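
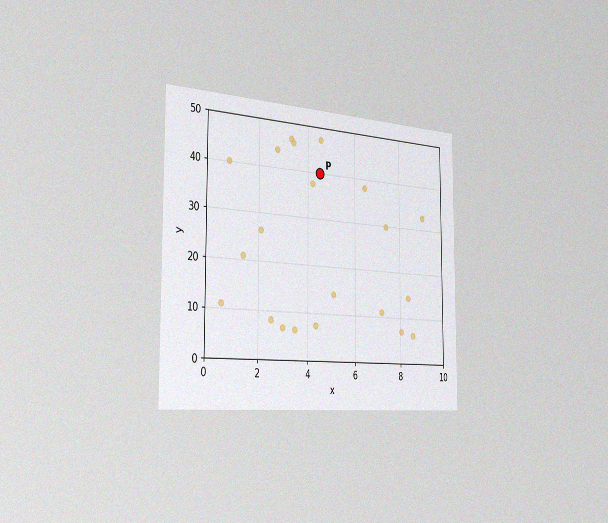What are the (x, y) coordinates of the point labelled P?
(4.5, 40)

The chart is viewed slightly from the left, with some photo noise. Following the gridlines from P to each axis, P sits at (4.5, 40).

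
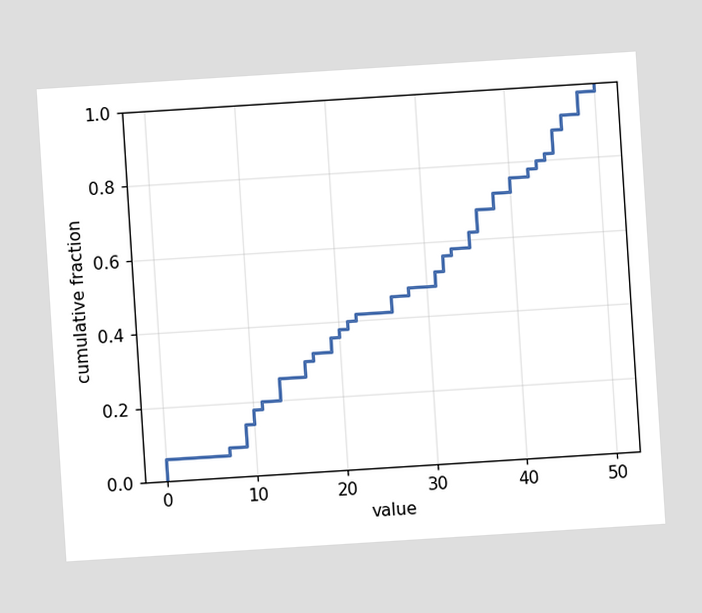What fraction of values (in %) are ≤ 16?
The chart is tilted about 4° counter-clockwise. At x=16 the ECDF step is at 30%.

30%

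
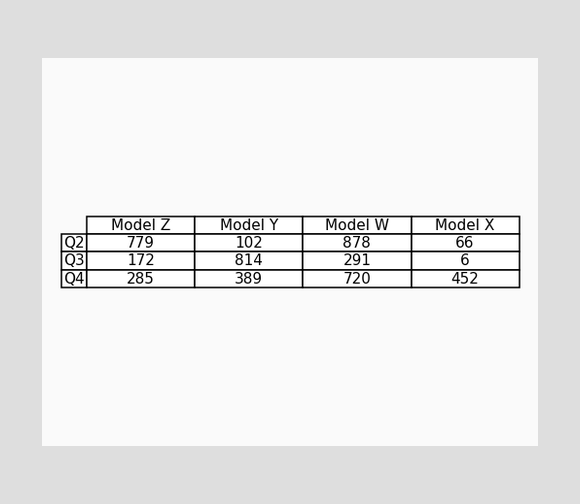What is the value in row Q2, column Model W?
The (Q2, Model W) cell reads 878.

878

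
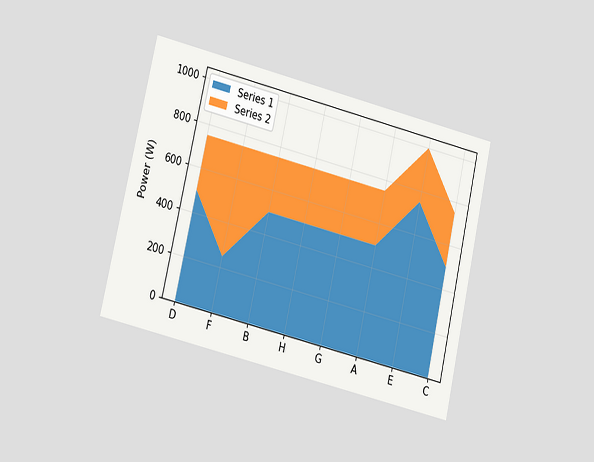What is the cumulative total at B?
The chart is tilted about 13° clockwise and viewed at a slight angle. The stacked total at B reaches 750W.

750W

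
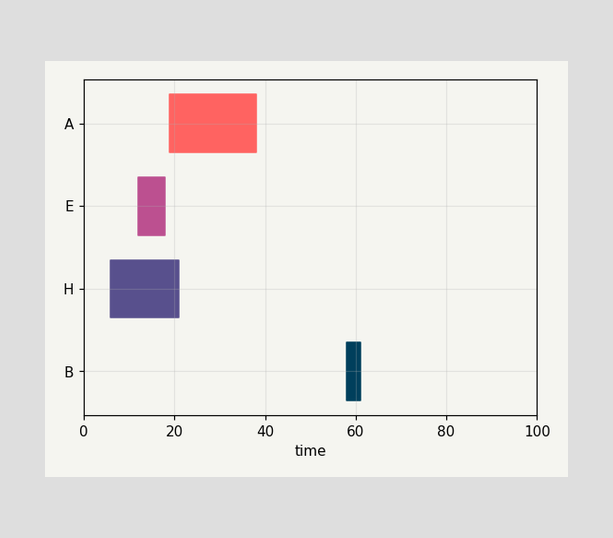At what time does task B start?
58

The B bar begins at t=58.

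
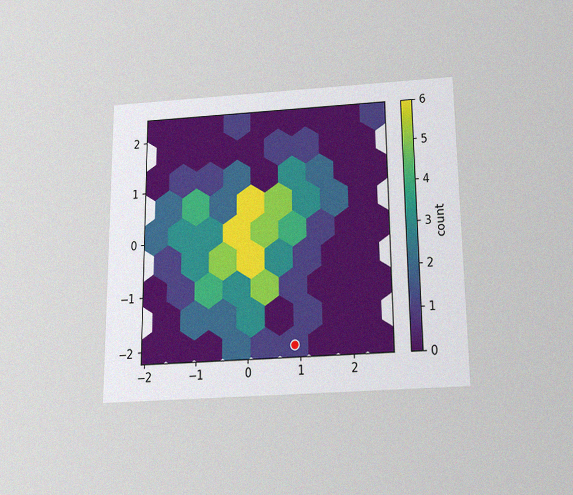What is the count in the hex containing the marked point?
1

The chart is viewed slightly from below, with some photo noise. The marked hex reads 1 on the colorbar.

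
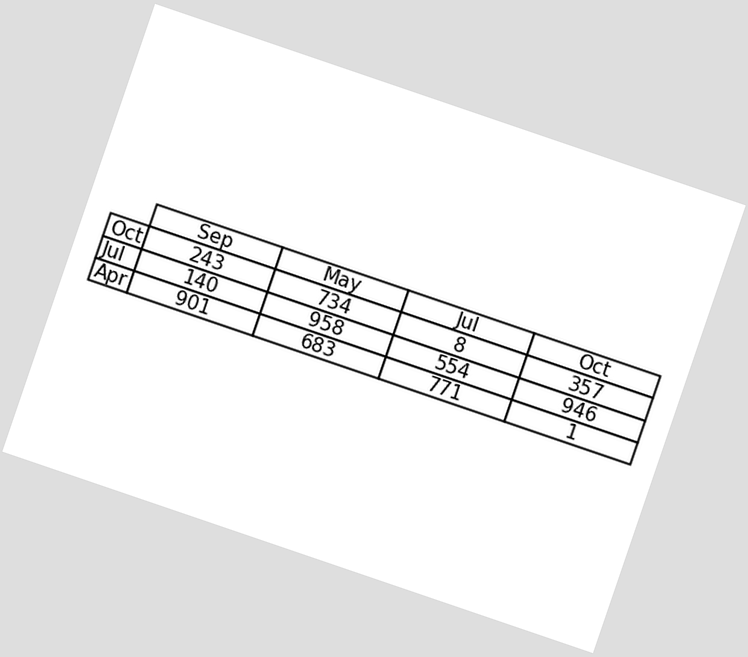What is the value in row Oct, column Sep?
243

The chart is tilted about 19° clockwise. The (Oct, Sep) cell reads 243.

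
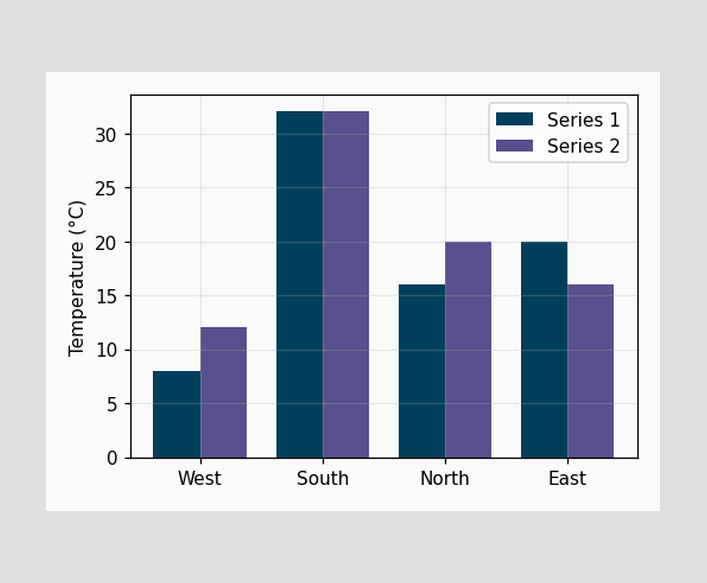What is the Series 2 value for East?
16°C

The Series 2 bar at East reaches 16°C on the y-axis.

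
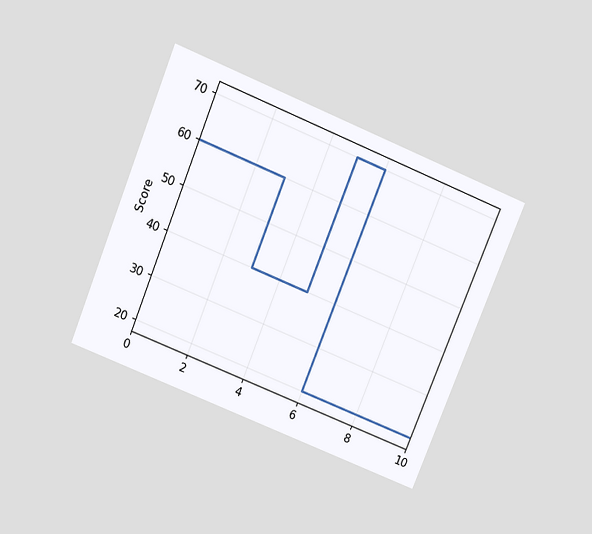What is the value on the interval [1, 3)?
60

The chart is tilted about 22° clockwise and viewed slightly from above. On [1, 3) the step sits at 60.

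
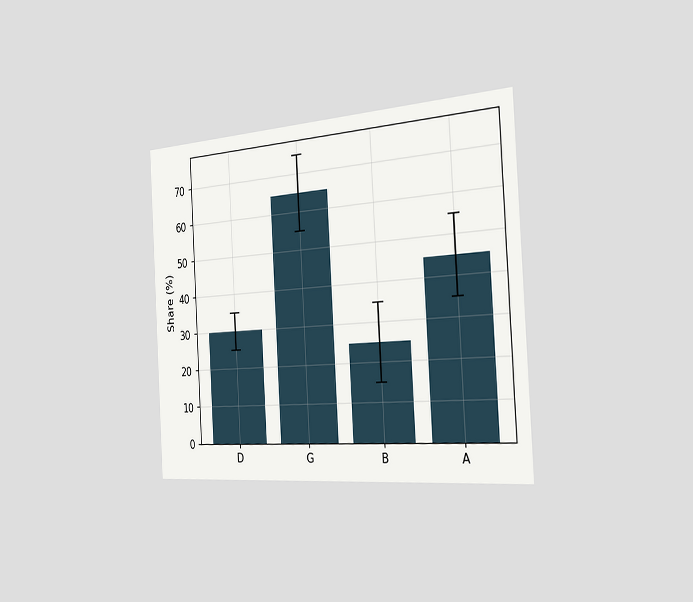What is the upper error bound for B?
35%

The chart is tilted about 3° counter-clockwise and viewed slightly from the right. The B bar's upper whisker reaches 35%.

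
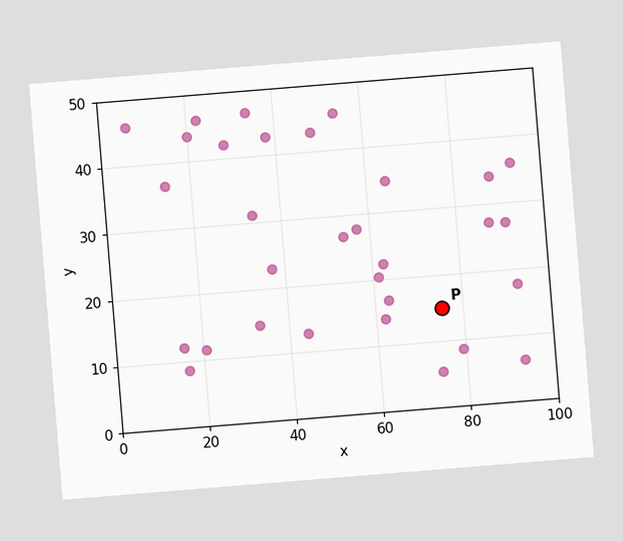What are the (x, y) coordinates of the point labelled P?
The chart is tilted about 5° counter-clockwise. Following the gridlines from P to each axis, P sits at (75, 15).

(75, 15)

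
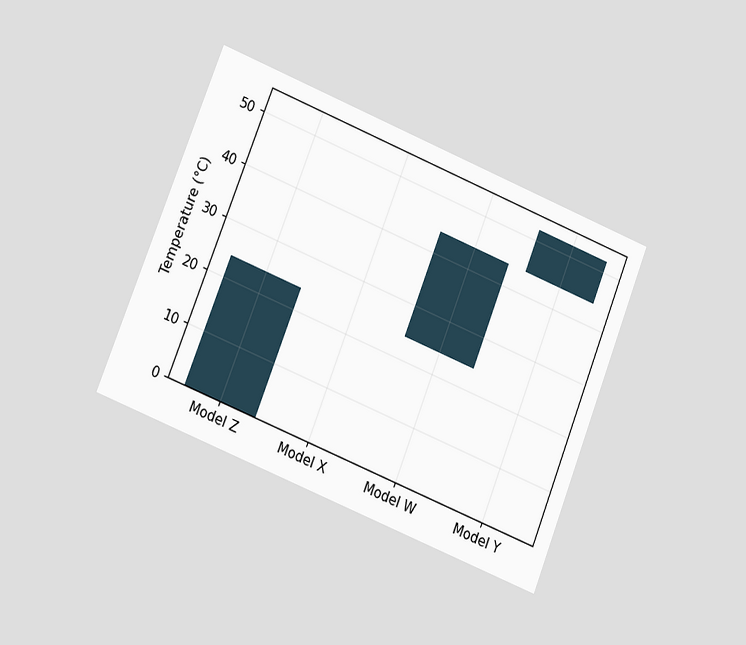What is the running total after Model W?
The chart is tilted about 22° clockwise and viewed at a slight angle. After Model W the running total reaches 44°C.

44°C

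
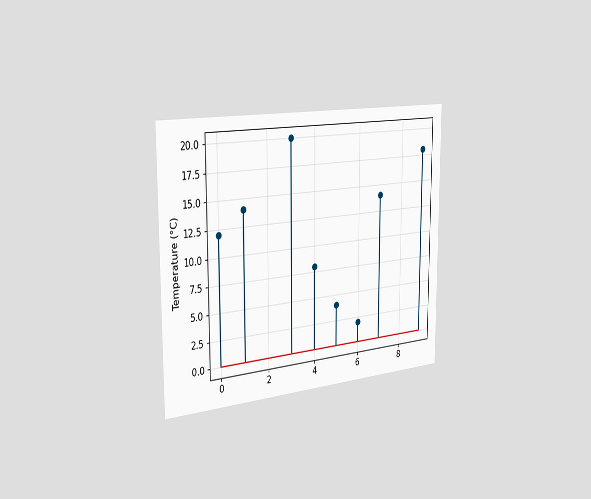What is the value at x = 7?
The chart is viewed slightly from the left. The stem at x=7 reaches 14°C.

14°C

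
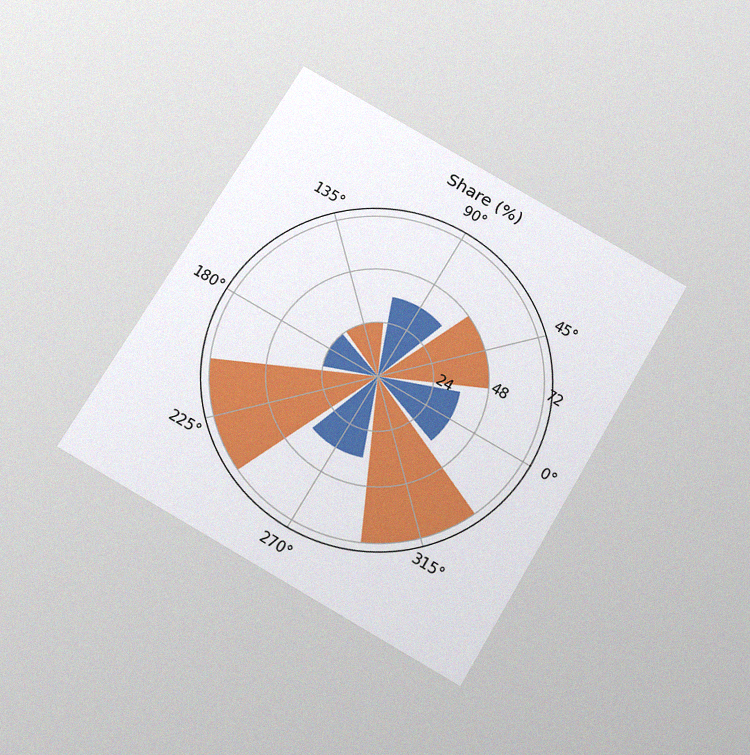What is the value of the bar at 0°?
The chart is tilted about 30° clockwise and viewed slightly from below, with some photo noise. The bar at 0° reaches 36% on the radial axis.

36%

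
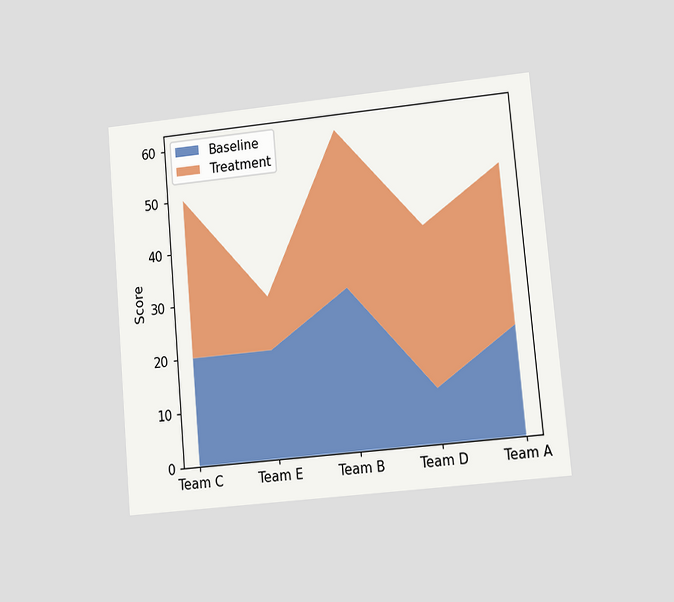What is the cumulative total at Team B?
The chart is tilted about 5° counter-clockwise and viewed at a slight angle. The stacked total at Team B reaches 60.

60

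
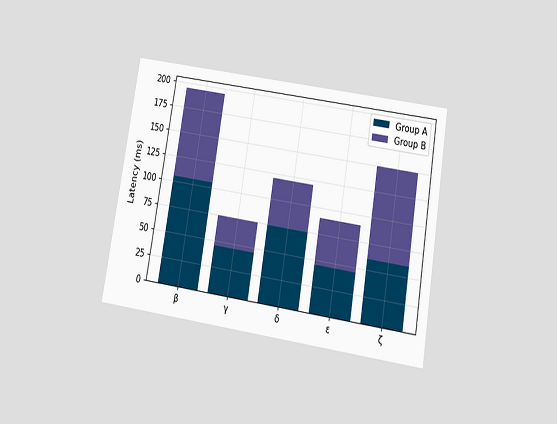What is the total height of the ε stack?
90ms

The chart is tilted about 9° clockwise and viewed slightly from below. The ε stack's top reaches 90ms on the y-axis.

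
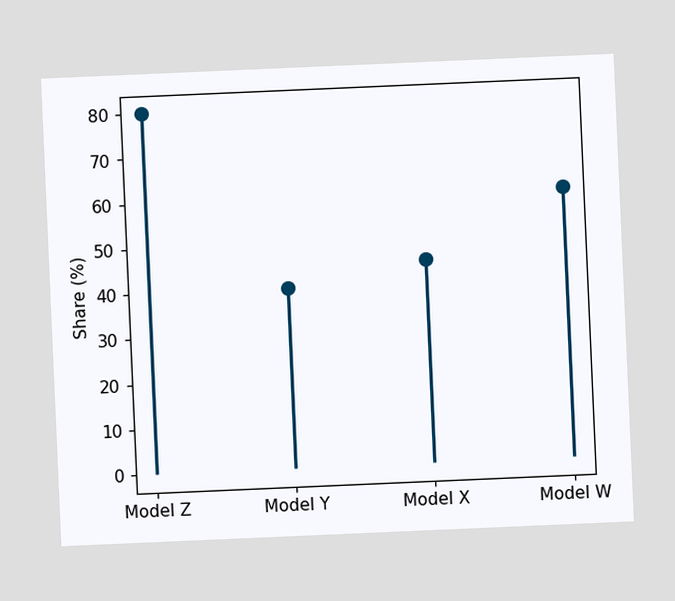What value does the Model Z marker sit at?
80%

The chart is tilted about 2° counter-clockwise. The Model Z marker sits at 80%.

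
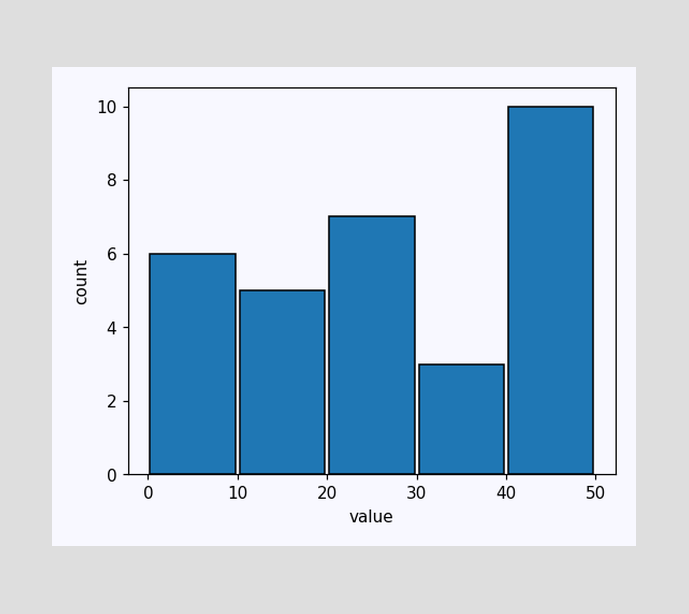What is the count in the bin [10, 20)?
The [10, 20) bin has height 5.

5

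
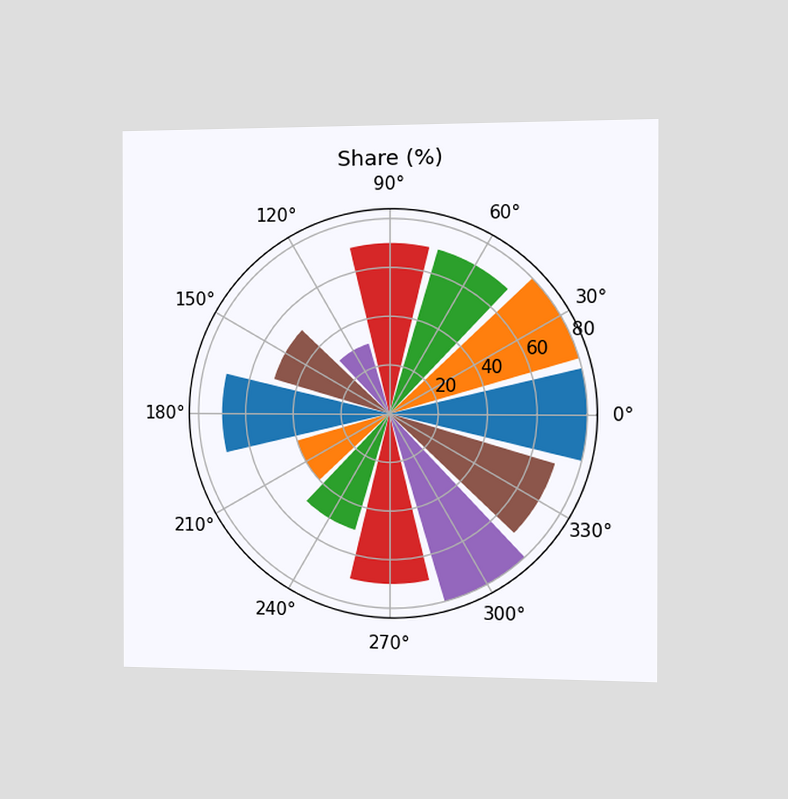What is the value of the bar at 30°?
The chart is viewed slightly from the right. The bar at 30° reaches 80% on the radial axis.

80%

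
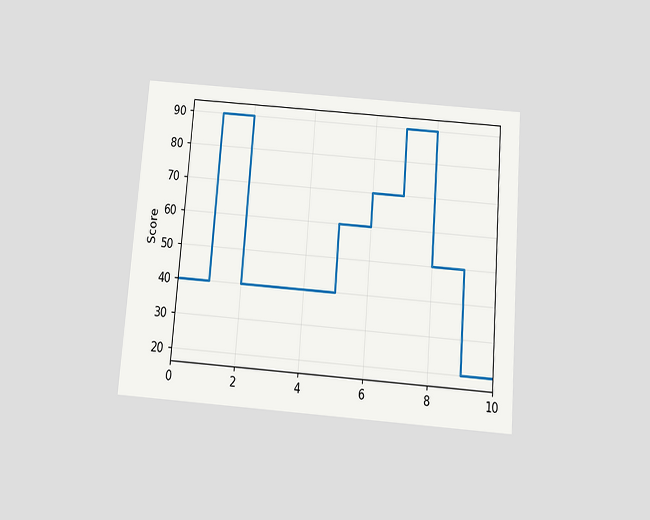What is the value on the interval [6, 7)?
The chart is tilted about 5° clockwise and viewed slightly from below. On [6, 7) the step sits at 70.

70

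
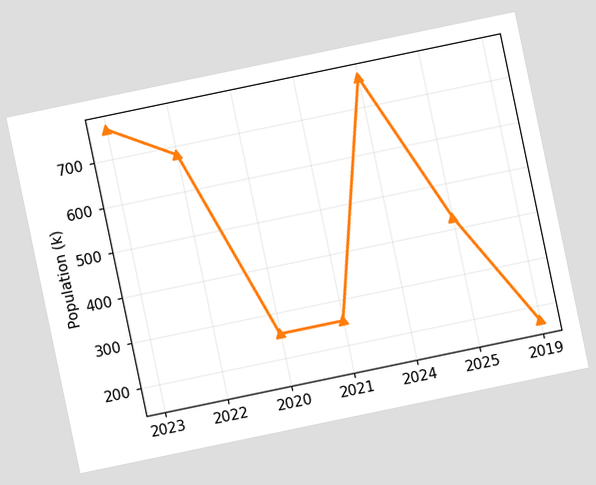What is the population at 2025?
425k

The chart is tilted about 12° counter-clockwise. At 2025, the line is at 425k.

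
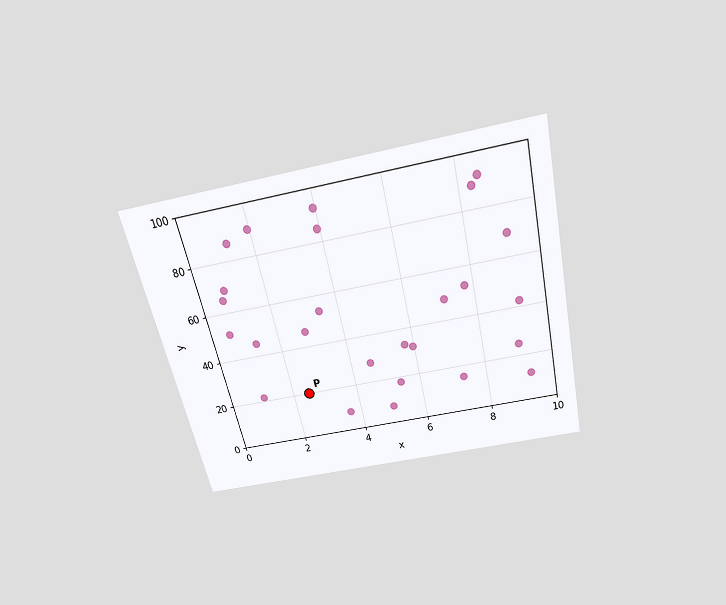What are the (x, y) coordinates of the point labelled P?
The chart is tilted about 13° counter-clockwise and viewed slightly from above. Following the gridlines from P to each axis, P sits at (2.5, 20).

(2.5, 20)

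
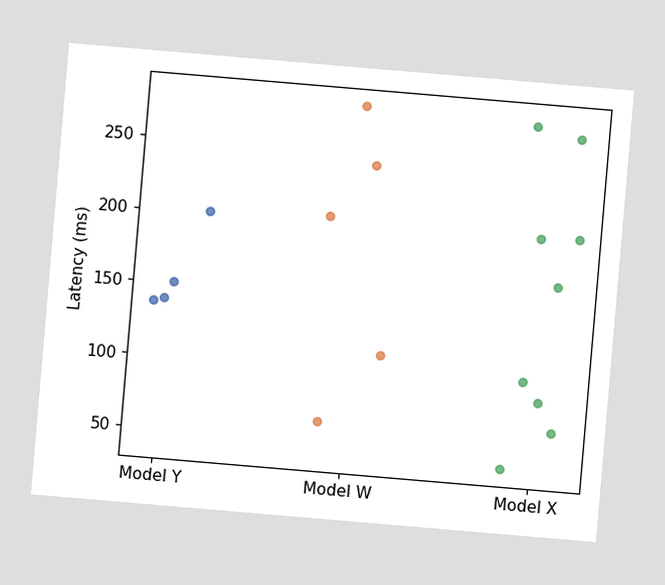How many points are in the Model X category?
The chart is tilted about 5° clockwise. Counting the markers in the Model X column gives 9.

9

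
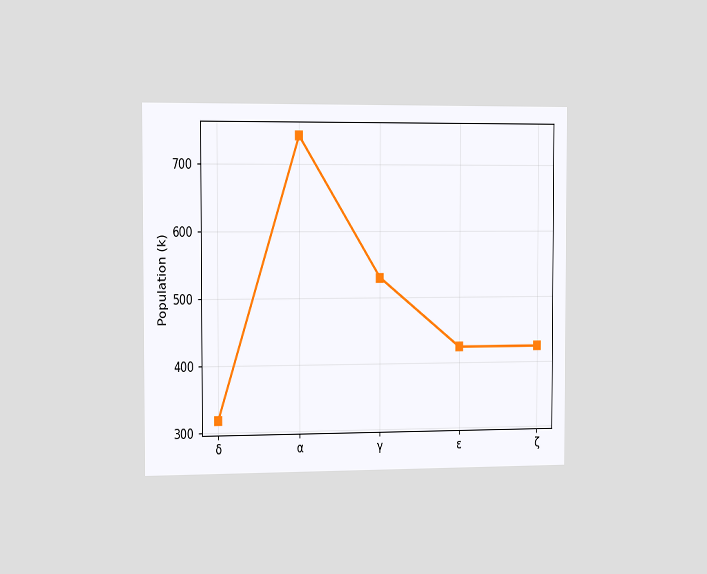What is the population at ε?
424k

The chart is viewed slightly from the left. At ε, the line is at 424k.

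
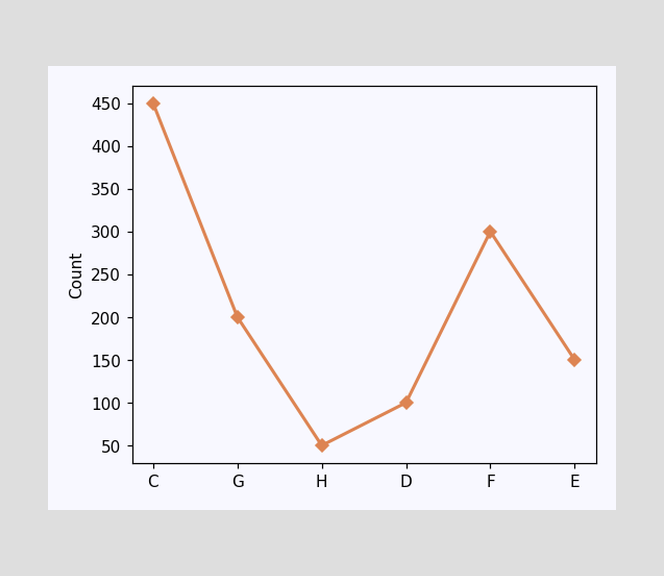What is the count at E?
At E, the line is at 150.

150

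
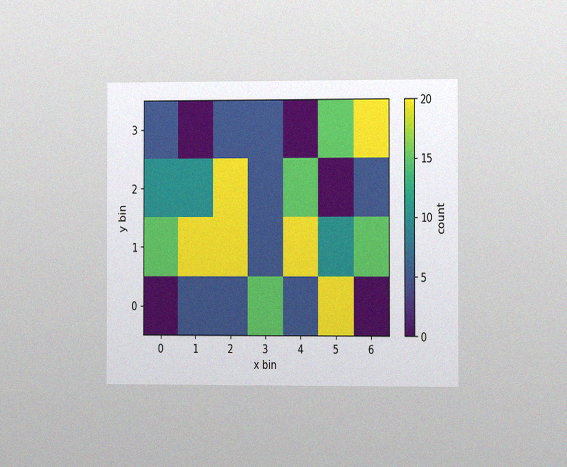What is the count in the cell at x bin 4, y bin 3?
The chart is viewed slightly from the right, with some photo noise. Matching the cell (4, 3) against the colorbar gives 0.

0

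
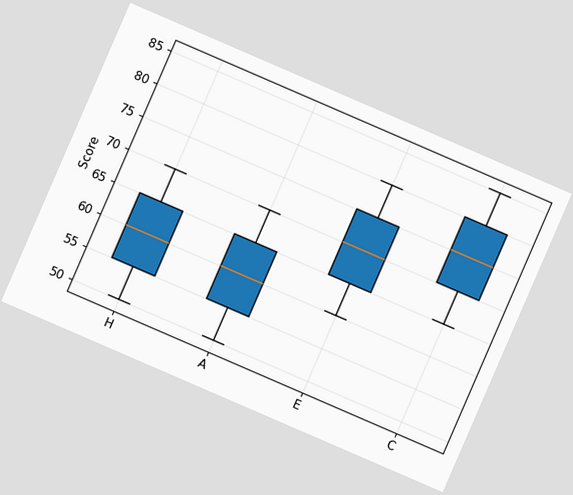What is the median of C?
The chart is tilted about 23° clockwise. The median line in the C box sits at 75.

75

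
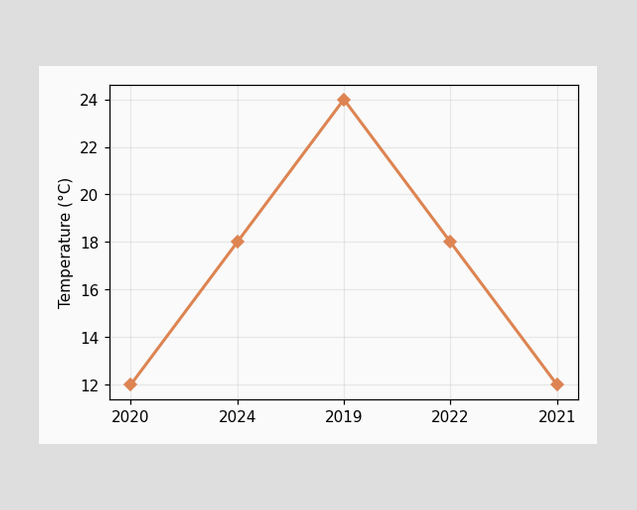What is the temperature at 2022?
18°C

At 2022, the line is at 18°C.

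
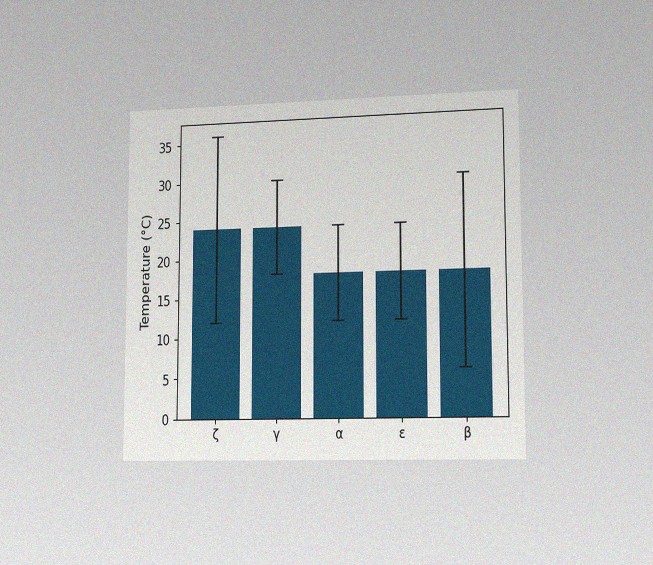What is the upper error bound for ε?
24°C

The chart is viewed slightly from the right, with some photo noise. The ε bar's upper whisker reaches 24°C.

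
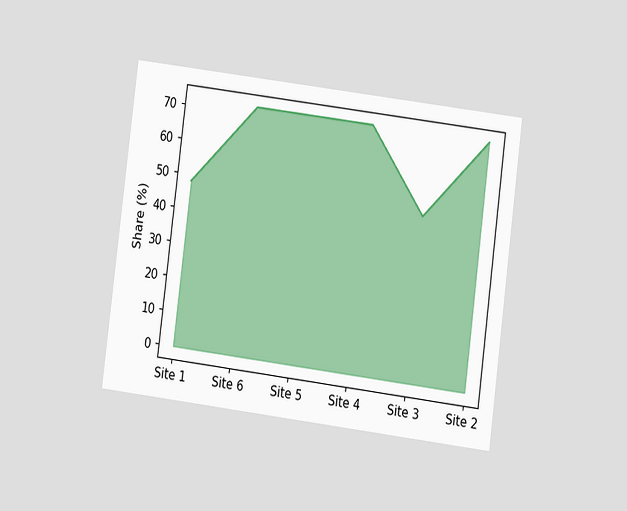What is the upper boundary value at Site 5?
The chart is tilted about 7° clockwise and viewed at a slight angle. At Site 5 the upper boundary is at 72%.

72%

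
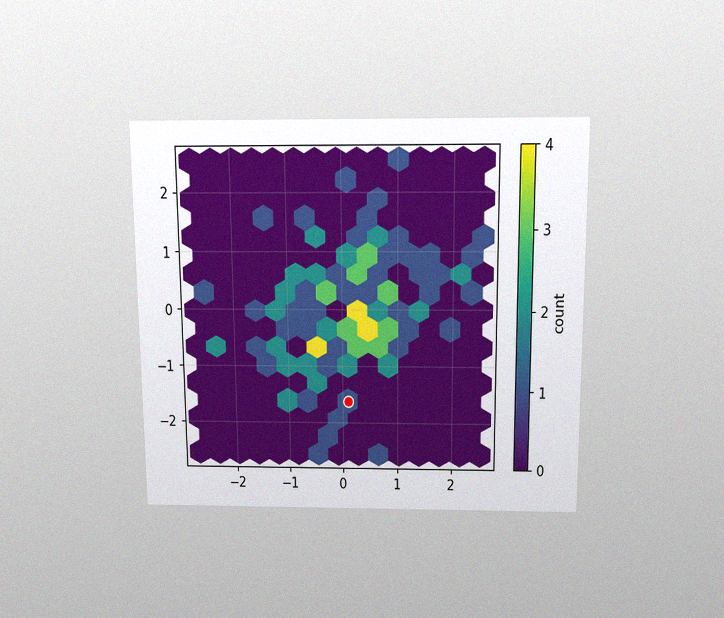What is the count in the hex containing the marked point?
1

The chart is viewed slightly from above, with some photo noise. The marked hex reads 1 on the colorbar.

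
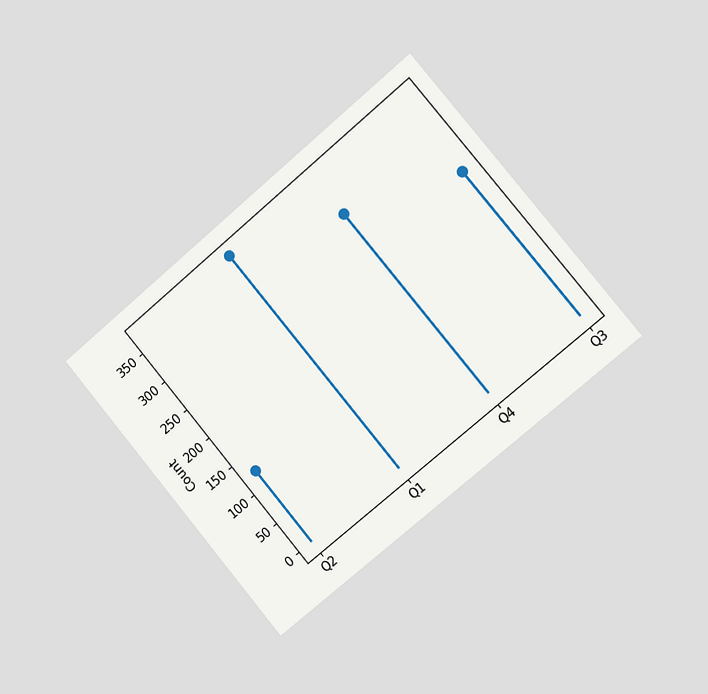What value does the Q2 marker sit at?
124

The chart is tilted about 40° counter-clockwise and viewed slightly from the right. The Q2 marker sits at 124.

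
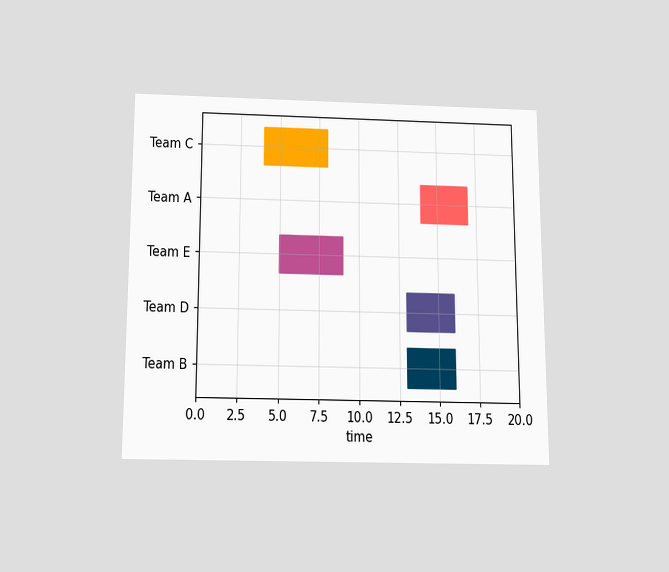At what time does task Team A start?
14

The chart is viewed slightly from below. The Team A bar begins at t=14.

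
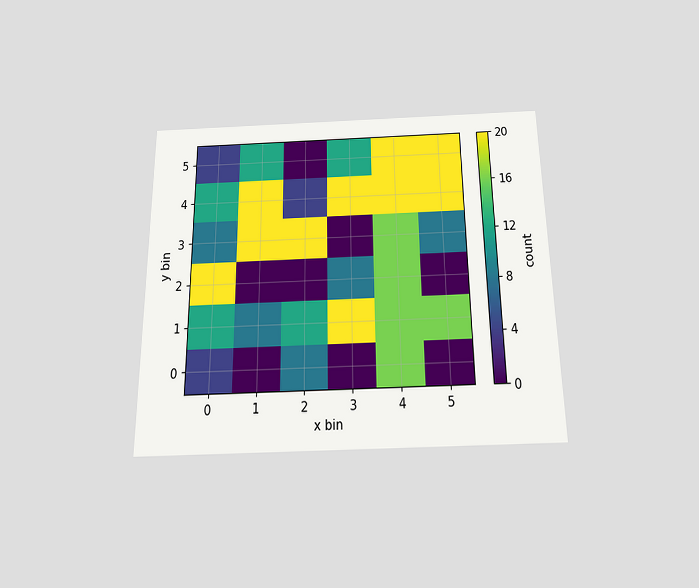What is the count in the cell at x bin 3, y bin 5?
The chart is viewed slightly from below. Matching the cell (3, 5) against the colorbar gives 12.

12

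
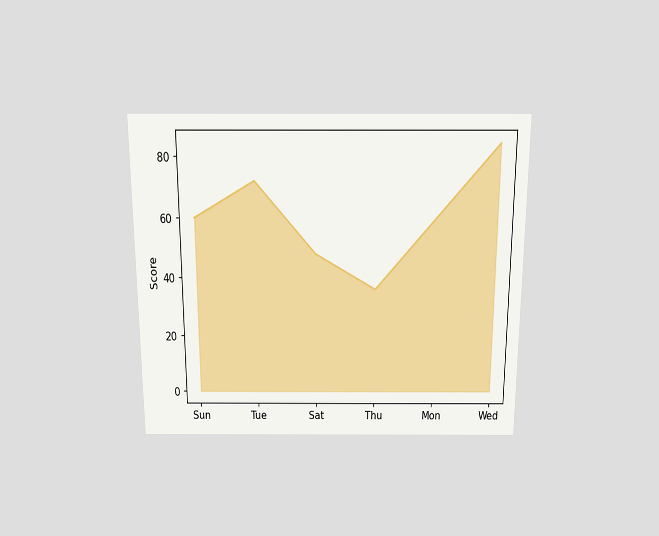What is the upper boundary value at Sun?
60

The chart is viewed slightly from above. At Sun the upper boundary is at 60.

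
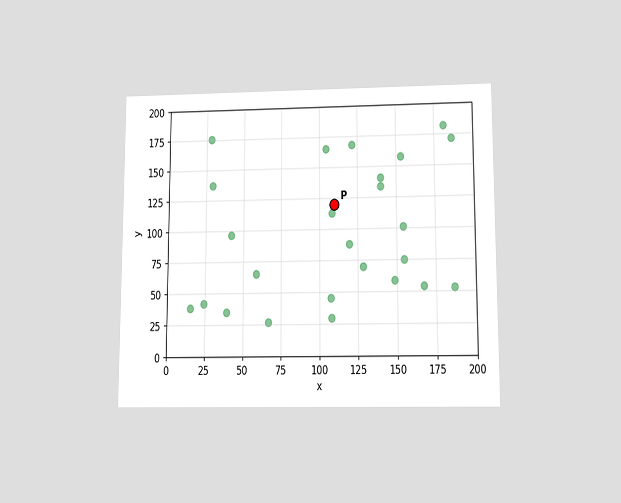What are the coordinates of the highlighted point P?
(110, 120)

The chart is viewed slightly from below. Following the gridlines from P to each axis, P sits at (110, 120).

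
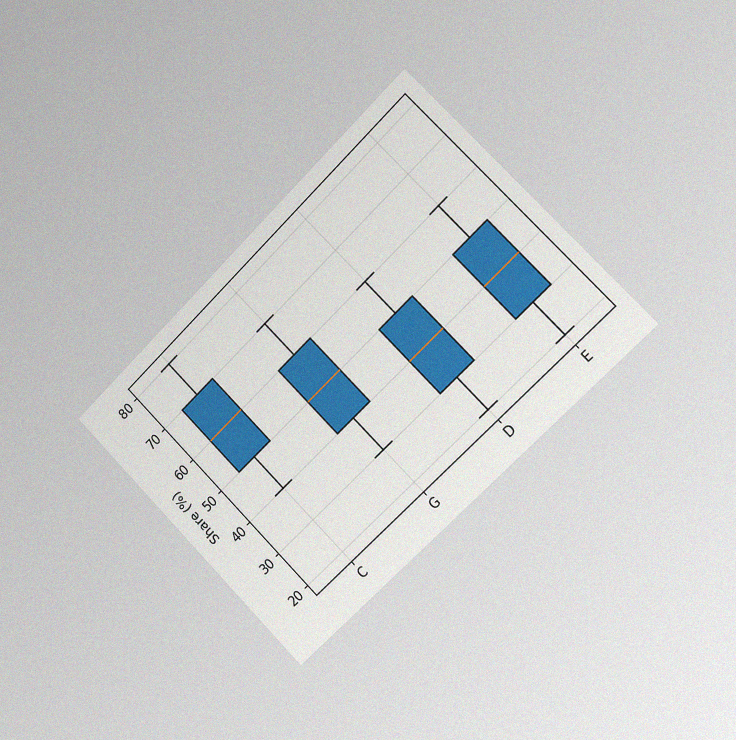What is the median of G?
The chart is tilted about 45° counter-clockwise and viewed slightly from the right, with some photo noise. The median line in the G box sits at 50%.

50%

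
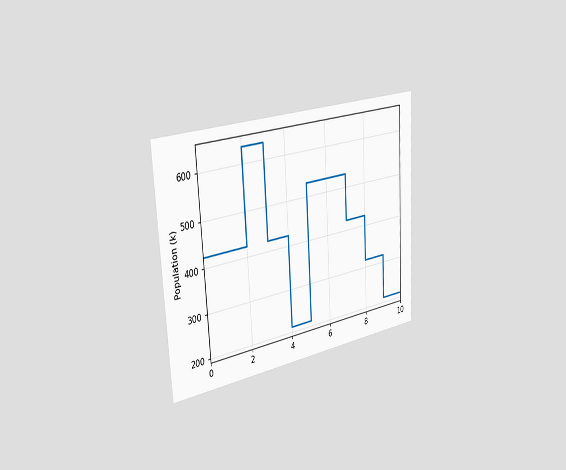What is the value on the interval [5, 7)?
The chart is tilted about 3° counter-clockwise and viewed slightly from the left. On [5, 7) the step sits at 530k.

530k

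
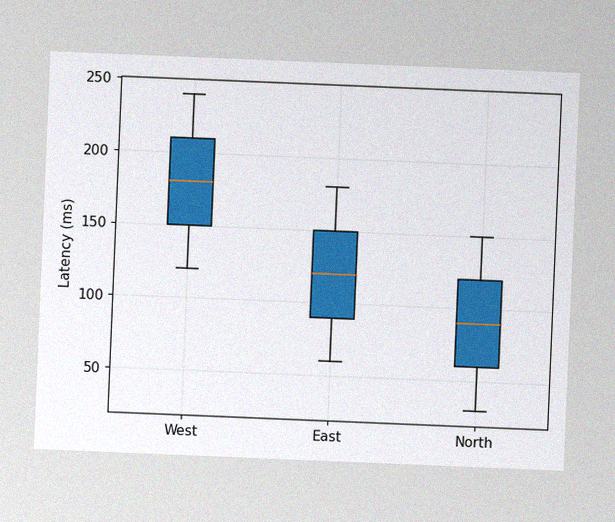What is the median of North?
The chart is tilted about 2° clockwise, with some photo noise. The median line in the North box sits at 90ms.

90ms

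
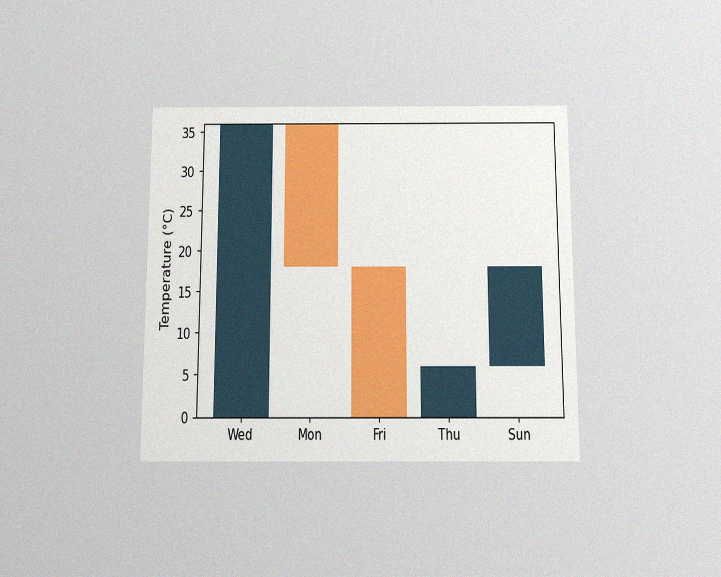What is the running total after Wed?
36°C

The chart is viewed slightly from below, with some photo noise. After Wed the running total reaches 36°C.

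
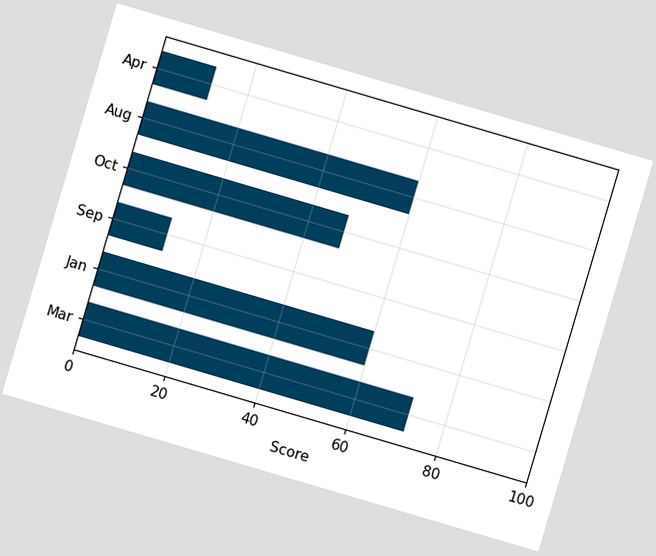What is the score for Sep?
12

The chart is tilted about 16° clockwise. Reading along the chart's x-axis, the Sep bar reaches 12.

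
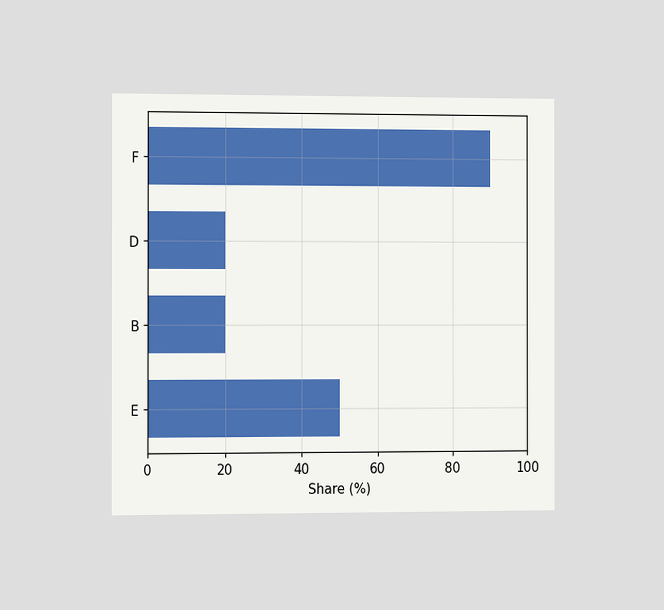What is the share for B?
The chart is viewed slightly from the left. Reading along the chart's x-axis, the B bar reaches 20%.

20%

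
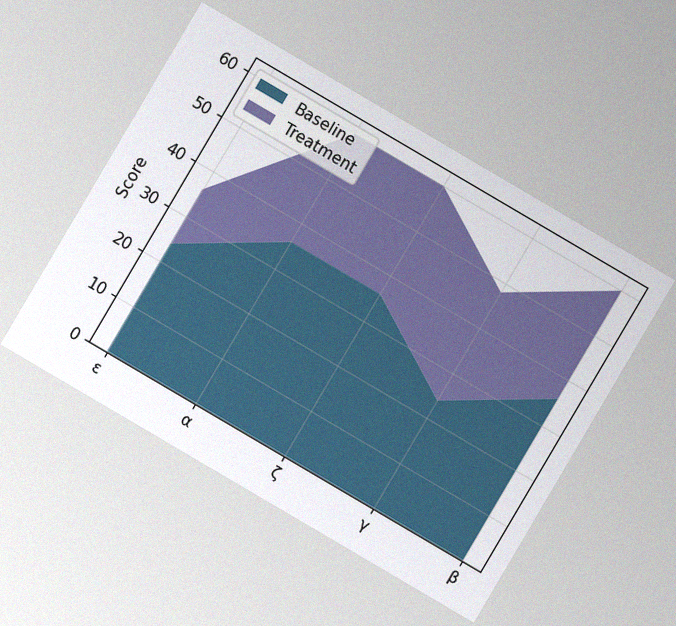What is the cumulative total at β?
The chart is tilted about 30° clockwise, with some photo noise. The stacked total at β reaches 60.

60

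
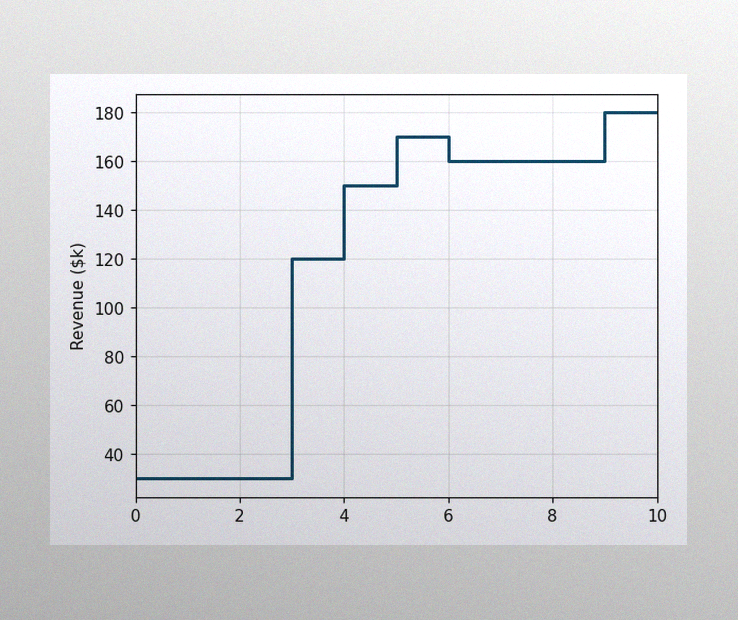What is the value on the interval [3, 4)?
The image has some photo noise and uneven lighting. On [3, 4) the step sits at $120k.

$120k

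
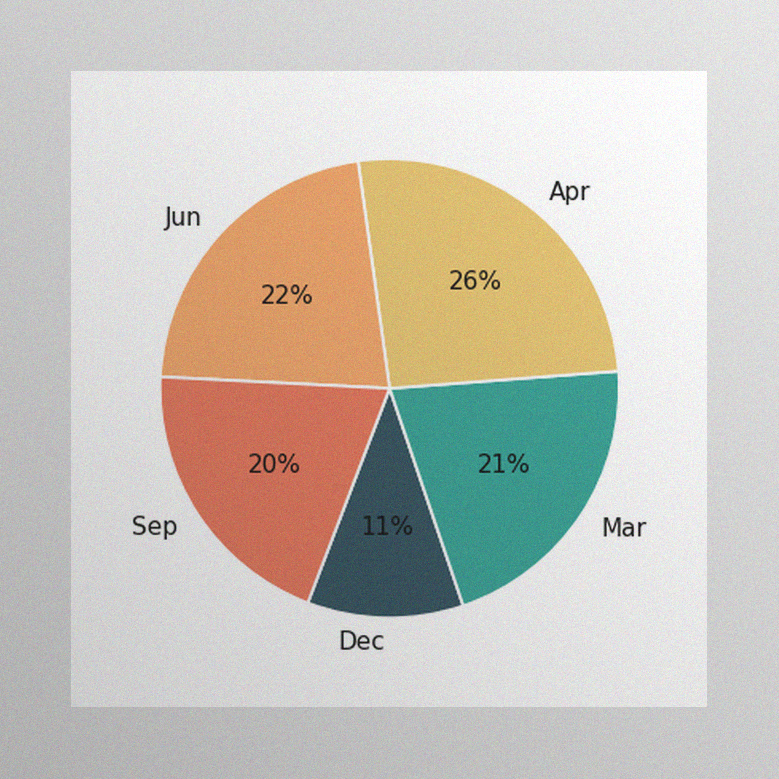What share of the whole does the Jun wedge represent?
22%

The image has some photo noise and uneven lighting. The Jun slice takes up 22% of the pie.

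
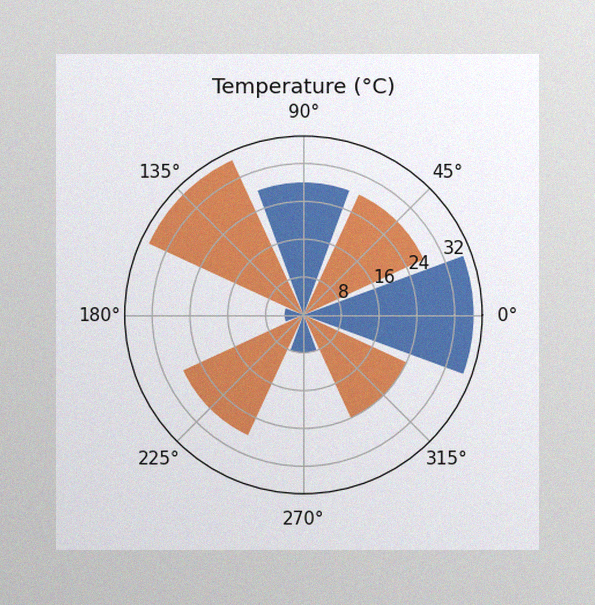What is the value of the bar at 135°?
The image has some photo noise and uneven lighting. The bar at 135° reaches 36°C on the radial axis.

36°C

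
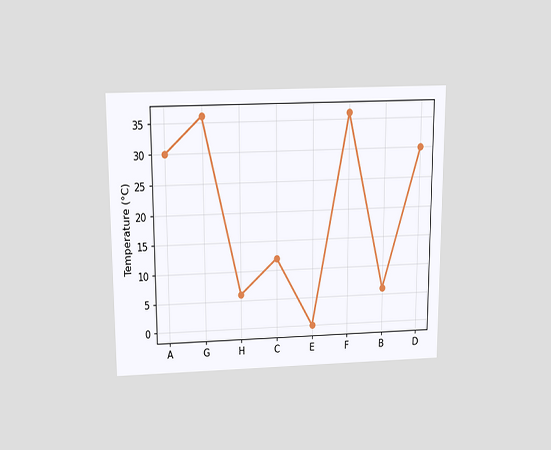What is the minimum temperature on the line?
The chart is viewed slightly from above. The lowest point is at E, and reading across to the y-axis gives 0°C.

0°C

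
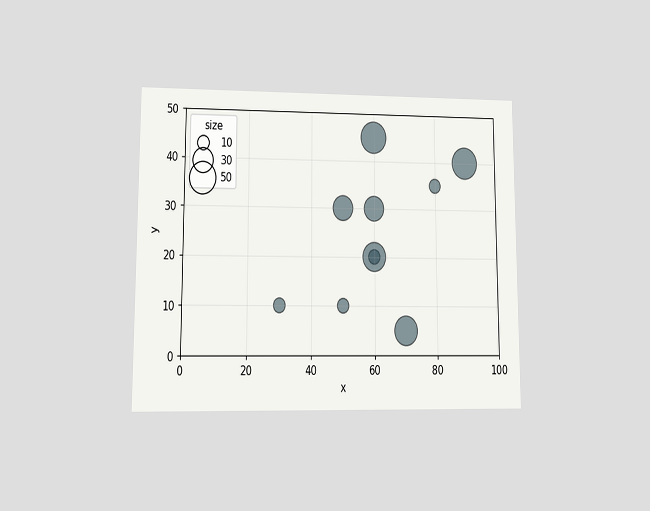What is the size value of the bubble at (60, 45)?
50

The chart is viewed at a slight angle. Matching the bubble at (60, 45) against the size legend gives 50.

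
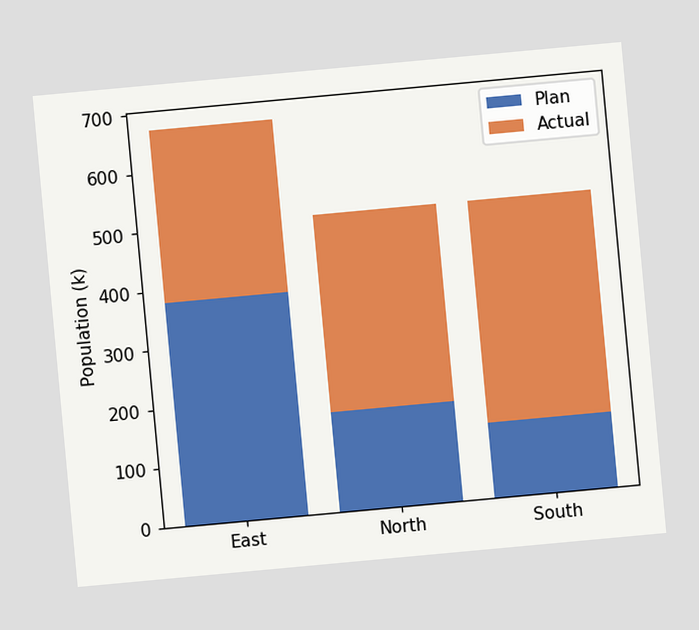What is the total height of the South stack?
504k

The chart is tilted about 5° counter-clockwise. The South stack's top reaches 504k on the y-axis.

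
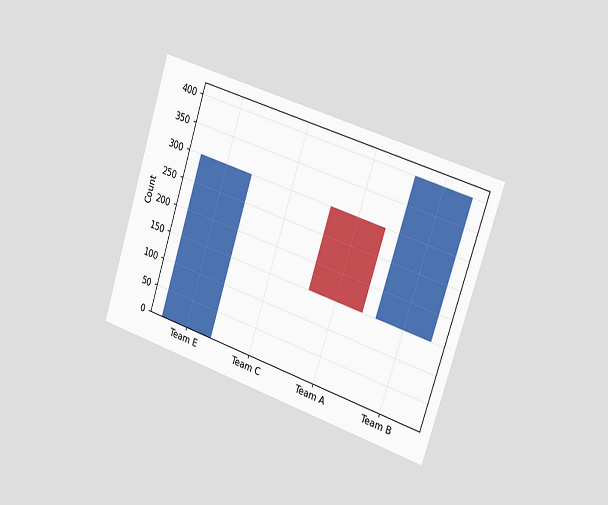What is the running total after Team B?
The chart is tilted about 18° clockwise and viewed slightly from the right. After Team B the running total reaches 400.

400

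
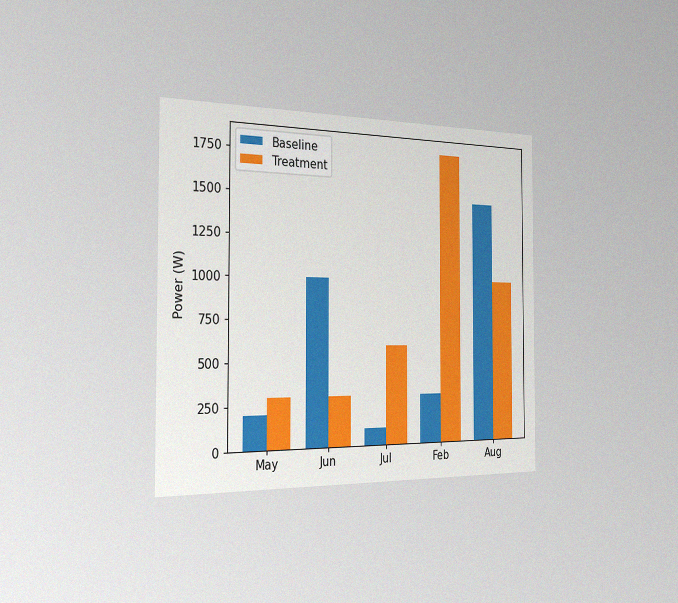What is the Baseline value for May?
The chart is viewed slightly from the left, with some photo noise. The Baseline bar at May reaches 200W on the y-axis.

200W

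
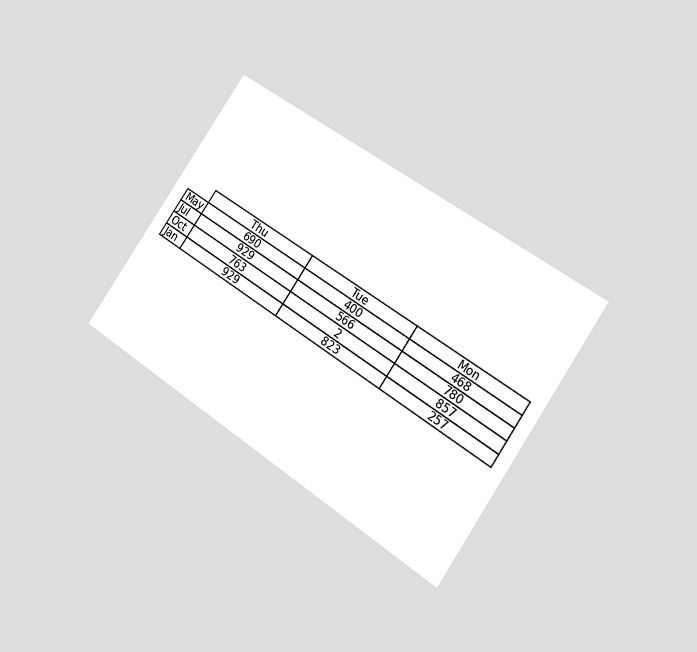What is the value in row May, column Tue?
The chart is tilted about 34° clockwise and viewed at a slight angle. The (May, Tue) cell reads 400.

400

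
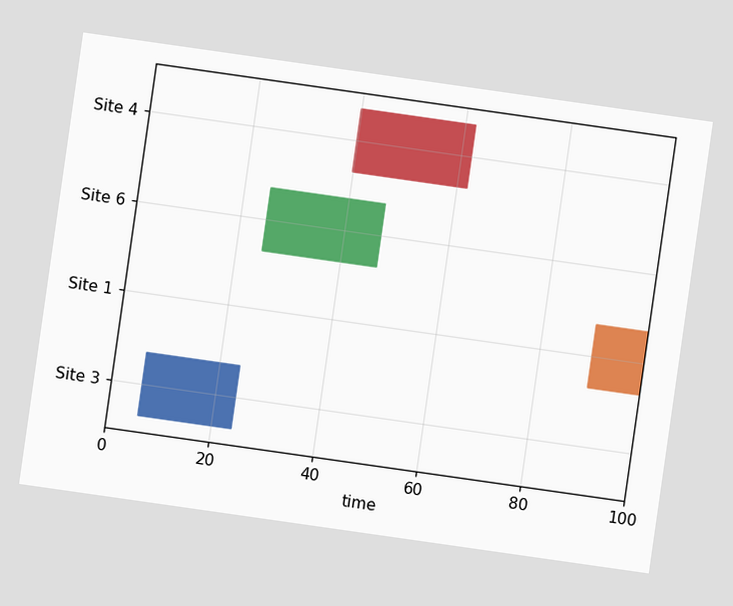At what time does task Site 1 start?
90

The chart is tilted about 8° clockwise. The Site 1 bar begins at t=90.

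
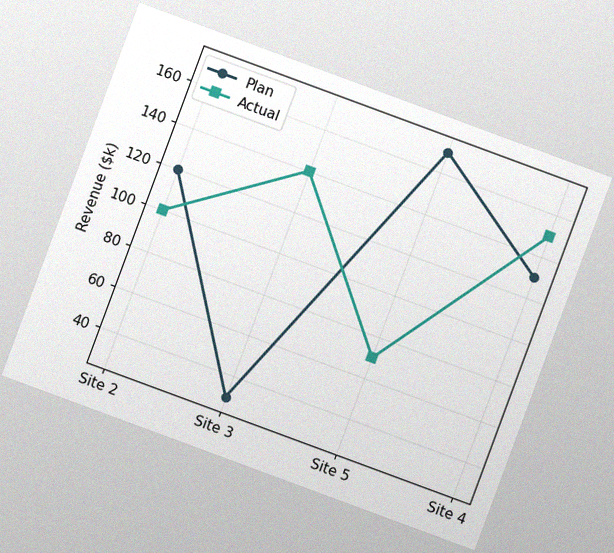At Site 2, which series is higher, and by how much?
Plan, by $20k

The chart is tilted about 20° clockwise, with some photo noise. At Site 2, Plan sits above the other line by $20k.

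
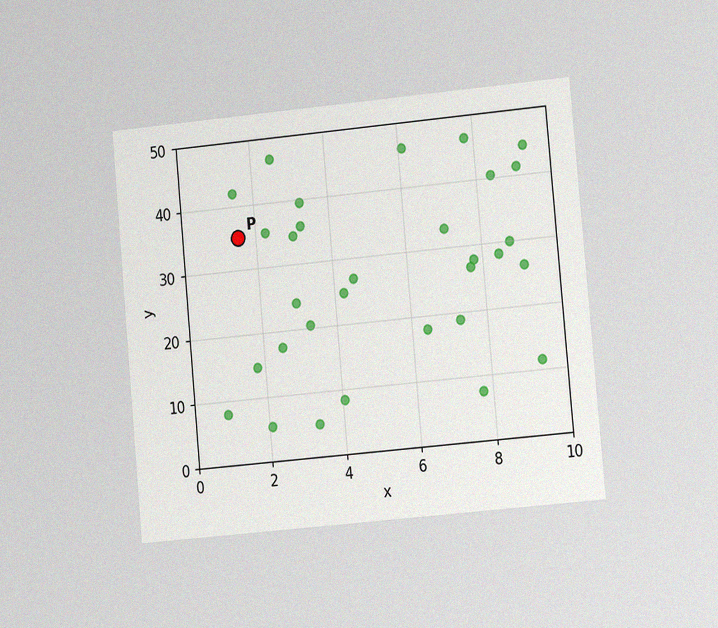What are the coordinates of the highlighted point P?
(1.5, 35)

The chart is tilted about 5° counter-clockwise and viewed at a slight angle, with some photo noise. Following the gridlines from P to each axis, P sits at (1.5, 35).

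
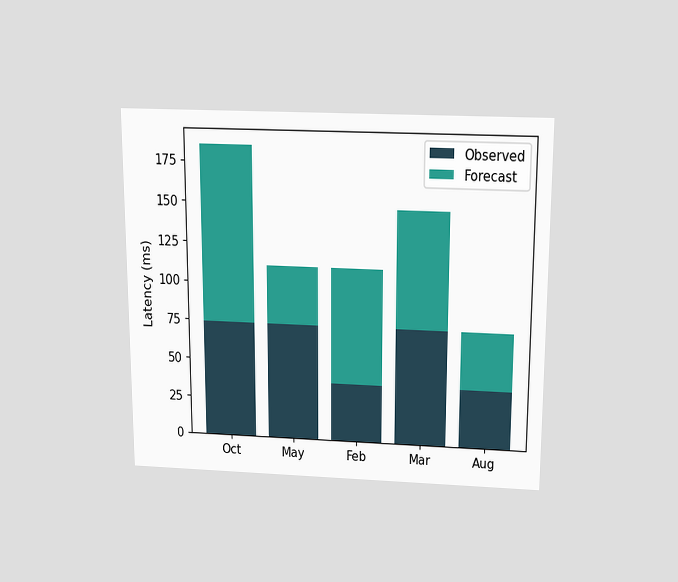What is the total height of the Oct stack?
The chart is viewed slightly from above. The Oct stack's top reaches 185ms on the y-axis.

185ms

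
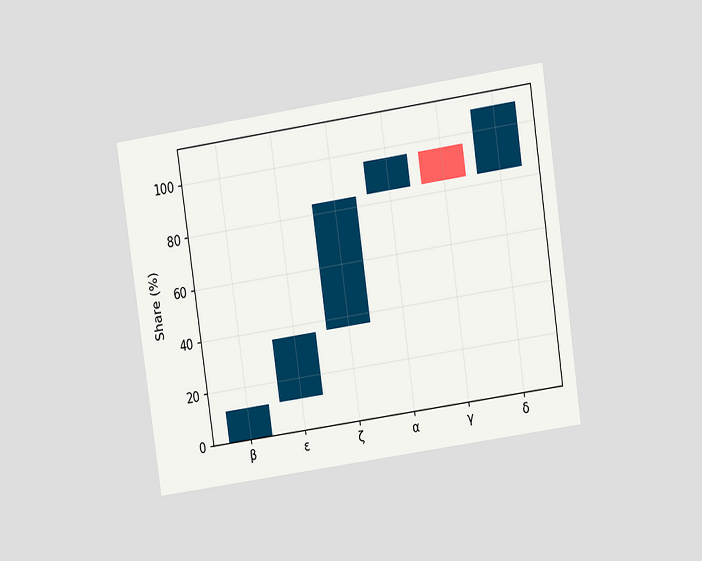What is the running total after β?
12%

The chart is tilted about 8° counter-clockwise and viewed at a slight angle. After β the running total reaches 12%.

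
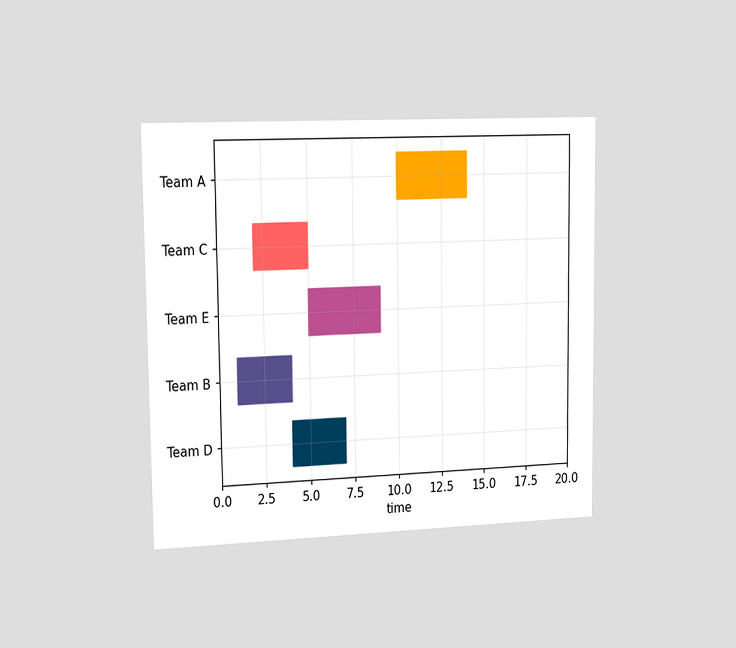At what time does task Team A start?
10

The chart is viewed slightly from the left. The Team A bar begins at t=10.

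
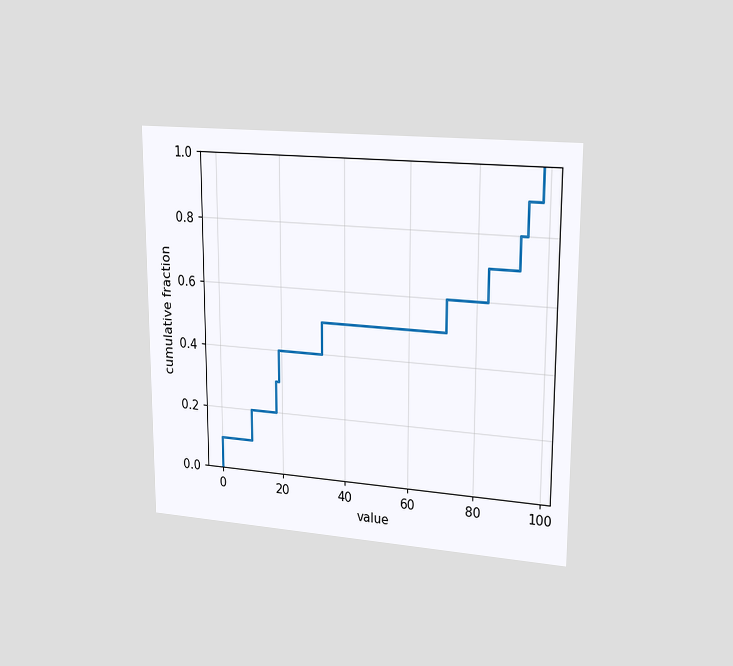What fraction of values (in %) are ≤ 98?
100%

The chart is viewed slightly from the right. At x=98 the ECDF step is at 100%.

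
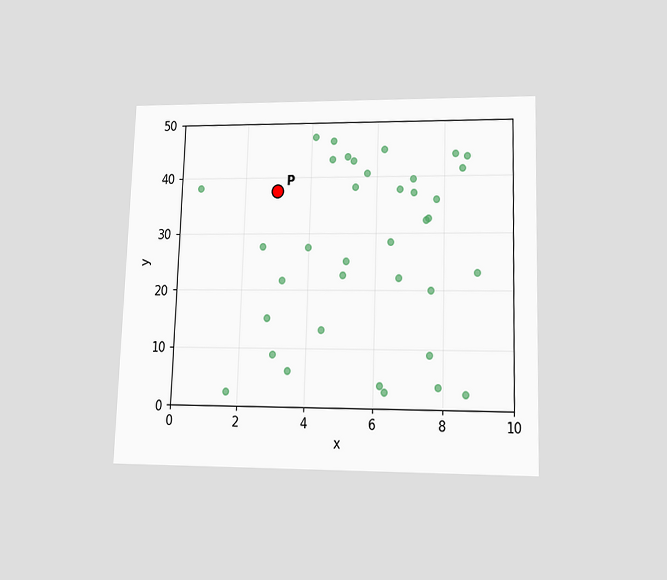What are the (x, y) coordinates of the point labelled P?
The chart is viewed slightly from below. Following the gridlines from P to each axis, P sits at (3, 37.5).

(3, 37.5)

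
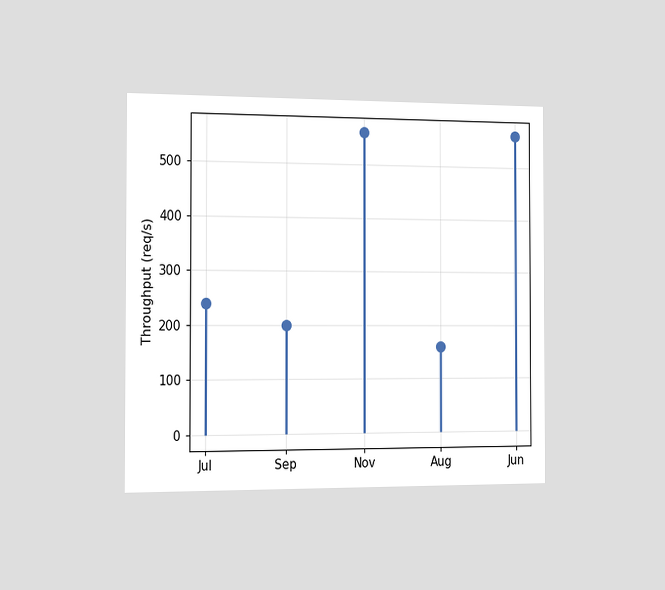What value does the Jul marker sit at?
The chart is viewed slightly from the left. The Jul marker sits at 240req/s.

240req/s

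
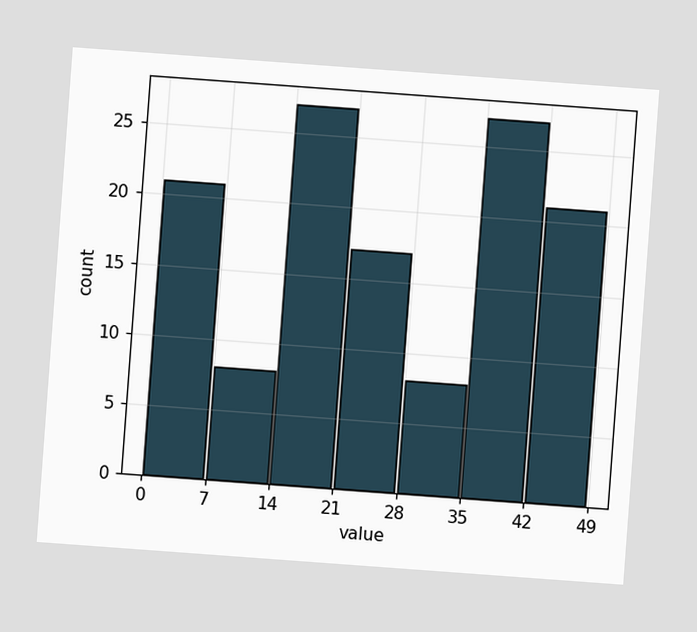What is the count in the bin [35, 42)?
27

The chart is tilted about 4° clockwise. The [35, 42) bin has height 27.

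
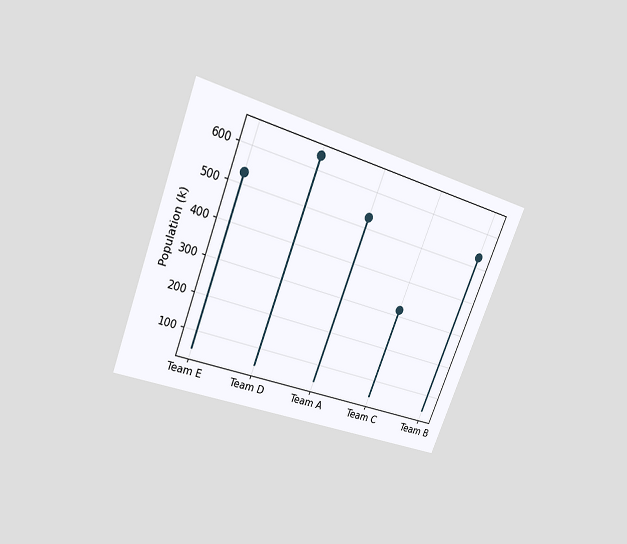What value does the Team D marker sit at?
The chart is tilted about 21° clockwise and viewed slightly from above. The Team D marker sits at 636k.

636k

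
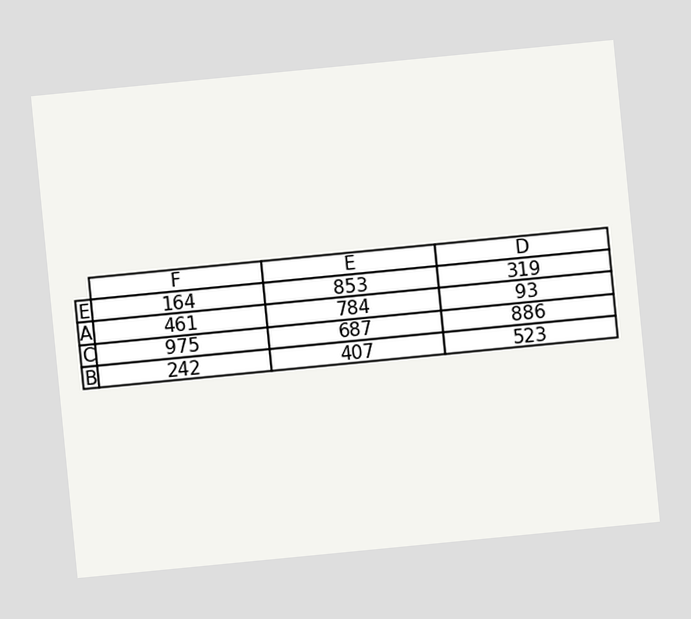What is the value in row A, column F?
461

The chart is tilted about 6° counter-clockwise. The (A, F) cell reads 461.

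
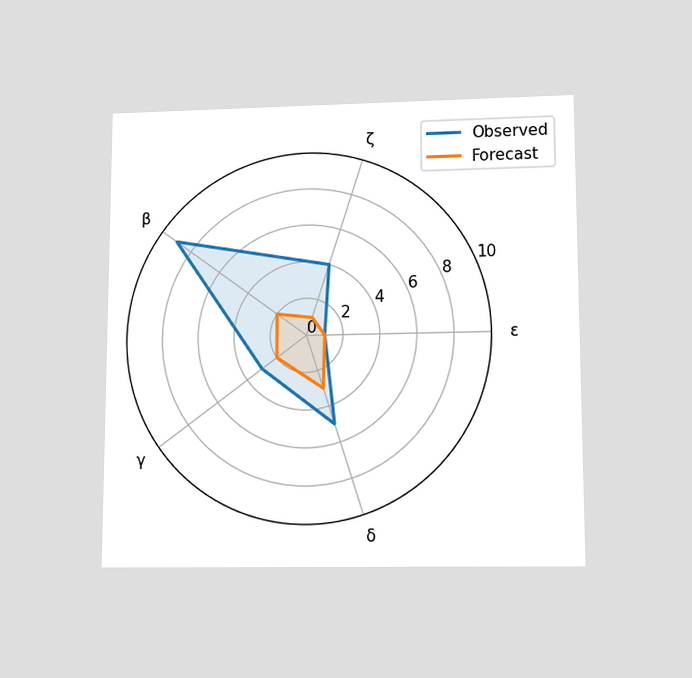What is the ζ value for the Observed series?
4

The chart is viewed at a slight angle. On the ζ axis, Observed reaches 4.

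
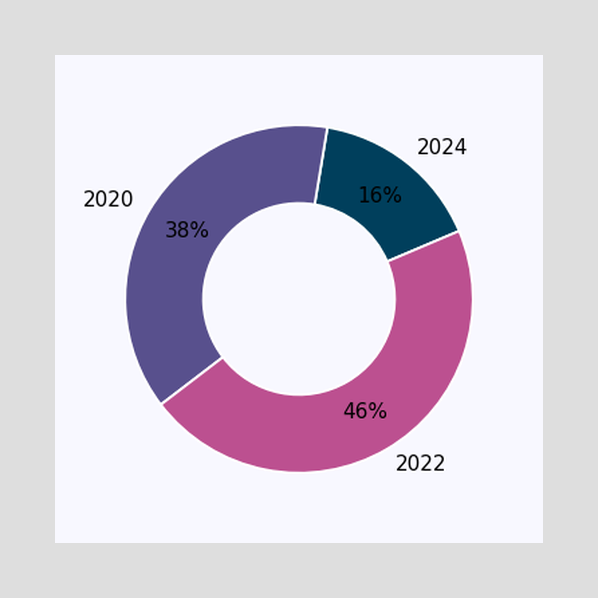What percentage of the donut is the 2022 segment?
The 2022 segment takes up 46% of the ring.

46%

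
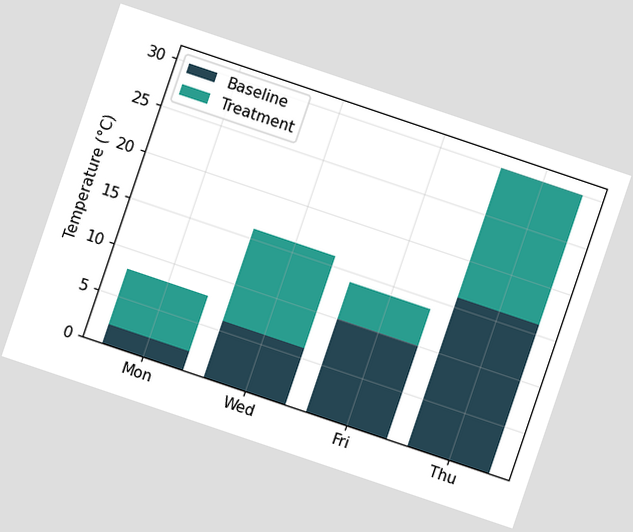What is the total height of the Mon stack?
8°C

The chart is tilted about 19° clockwise. The Mon stack's top reaches 8°C on the y-axis.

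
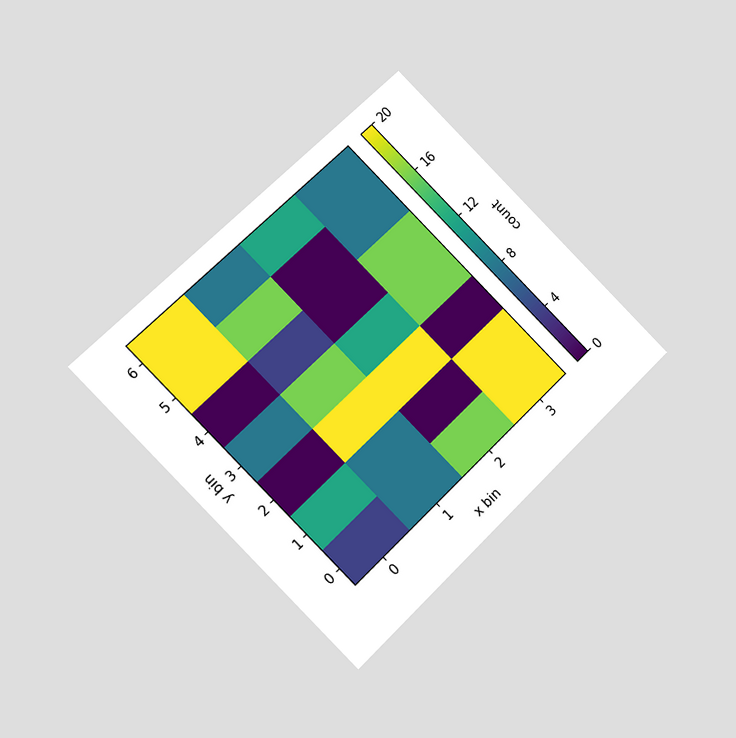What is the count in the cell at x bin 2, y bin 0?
16

The chart is tilted about 45° counter-clockwise and viewed at a slight angle. Matching the cell (2, 0) against the colorbar gives 16.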